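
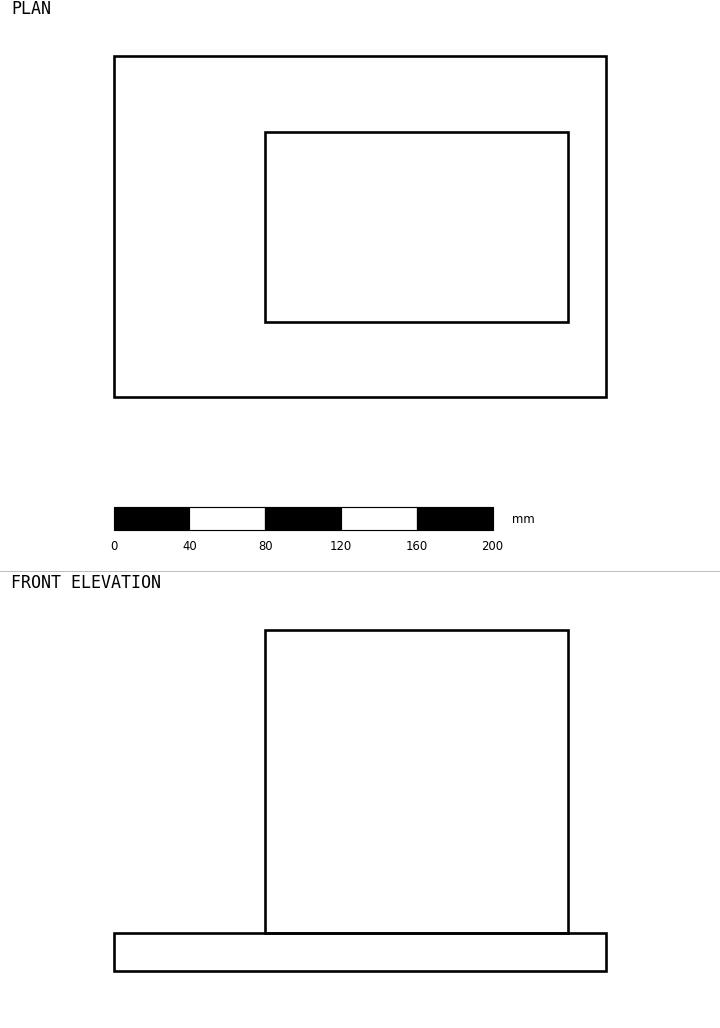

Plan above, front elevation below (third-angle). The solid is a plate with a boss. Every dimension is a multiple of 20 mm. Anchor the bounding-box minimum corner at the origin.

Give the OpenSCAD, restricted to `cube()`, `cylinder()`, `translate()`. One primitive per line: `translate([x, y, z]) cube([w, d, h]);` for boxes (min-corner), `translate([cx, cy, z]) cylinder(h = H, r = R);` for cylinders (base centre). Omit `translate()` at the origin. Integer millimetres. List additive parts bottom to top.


cube([260, 180, 20]);
translate([80, 40, 20]) cube([160, 100, 160]);


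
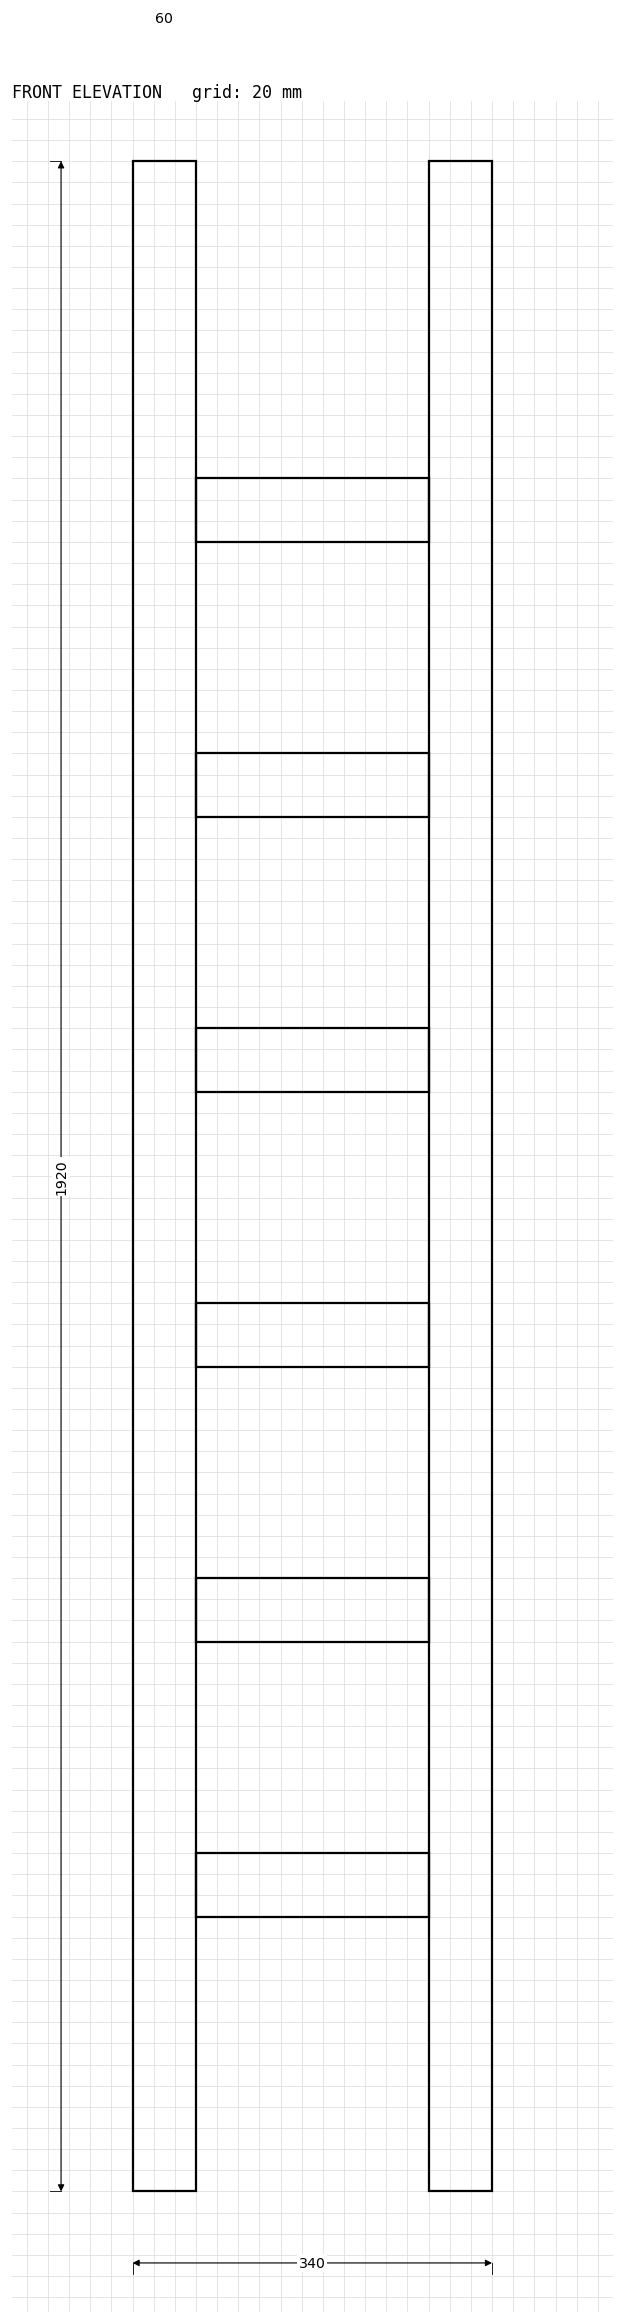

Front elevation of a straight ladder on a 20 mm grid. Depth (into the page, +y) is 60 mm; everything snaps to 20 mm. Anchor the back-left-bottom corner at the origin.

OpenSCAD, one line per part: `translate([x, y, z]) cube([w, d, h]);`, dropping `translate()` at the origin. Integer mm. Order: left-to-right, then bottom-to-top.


cube([60, 60, 1920]);
translate([60, 0, 260]) cube([220, 60, 60]);
translate([60, 0, 520]) cube([220, 60, 60]);
translate([60, 0, 780]) cube([220, 60, 60]);
translate([60, 0, 1040]) cube([220, 60, 60]);
translate([60, 0, 1300]) cube([220, 60, 60]);
translate([60, 0, 1560]) cube([220, 60, 60]);
translate([280, 0, 0]) cube([60, 60, 1920]);


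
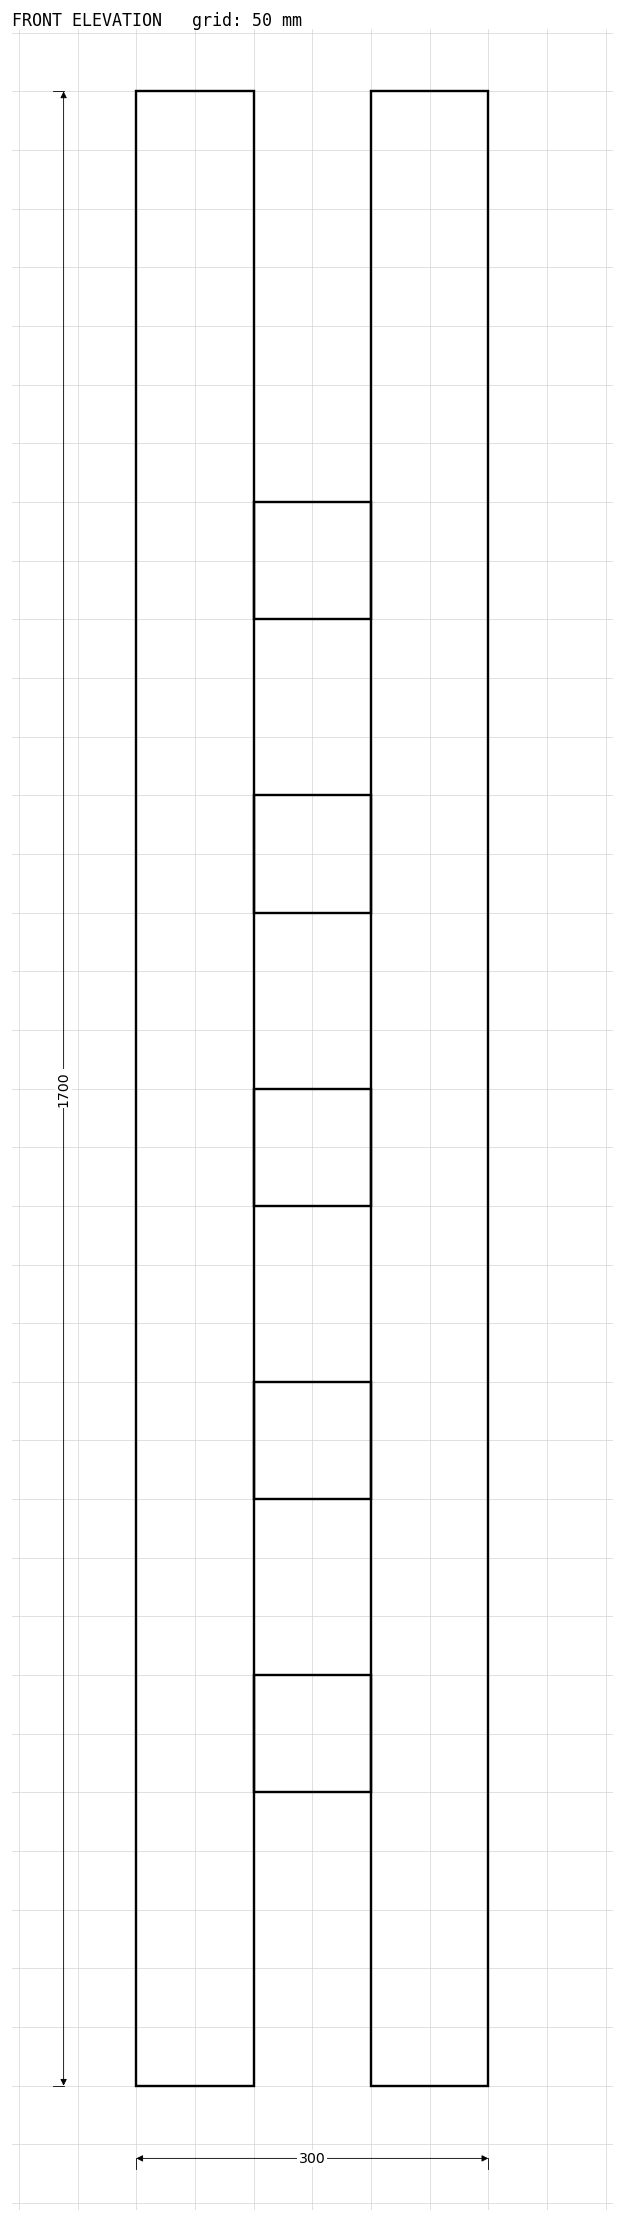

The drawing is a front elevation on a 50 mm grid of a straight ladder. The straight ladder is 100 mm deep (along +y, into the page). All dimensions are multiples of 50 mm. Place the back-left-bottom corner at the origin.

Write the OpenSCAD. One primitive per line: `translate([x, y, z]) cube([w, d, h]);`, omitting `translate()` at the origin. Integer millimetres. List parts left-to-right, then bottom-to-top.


cube([100, 100, 1700]);
translate([100, 0, 250]) cube([100, 100, 100]);
translate([100, 0, 500]) cube([100, 100, 100]);
translate([100, 0, 750]) cube([100, 100, 100]);
translate([100, 0, 1000]) cube([100, 100, 100]);
translate([100, 0, 1250]) cube([100, 100, 100]);
translate([200, 0, 0]) cube([100, 100, 1700]);


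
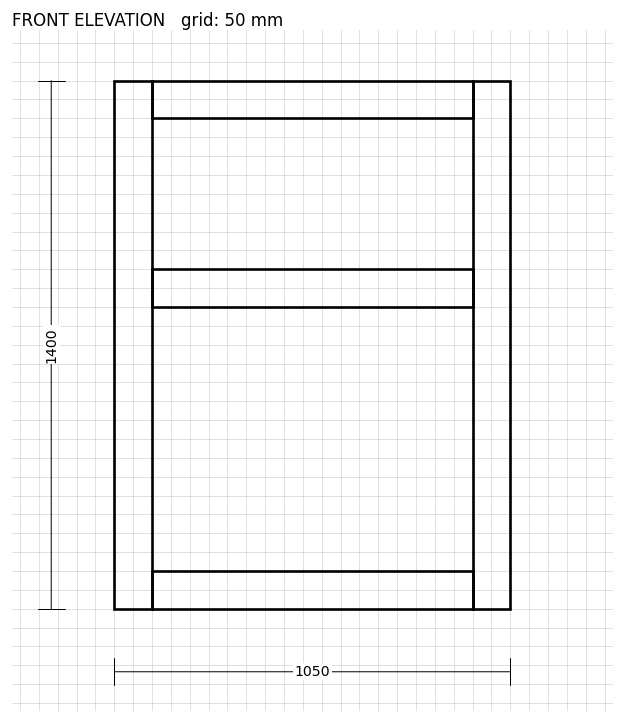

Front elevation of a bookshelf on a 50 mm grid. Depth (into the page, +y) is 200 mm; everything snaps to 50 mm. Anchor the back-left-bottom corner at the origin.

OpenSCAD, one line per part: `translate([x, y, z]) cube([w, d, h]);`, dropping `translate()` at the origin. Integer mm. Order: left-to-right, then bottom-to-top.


cube([100, 200, 1400]);
translate([100, 0, 0]) cube([850, 200, 100]);
translate([100, 0, 800]) cube([850, 200, 100]);
translate([100, 0, 1300]) cube([850, 200, 100]);
translate([950, 0, 0]) cube([100, 200, 1400]);


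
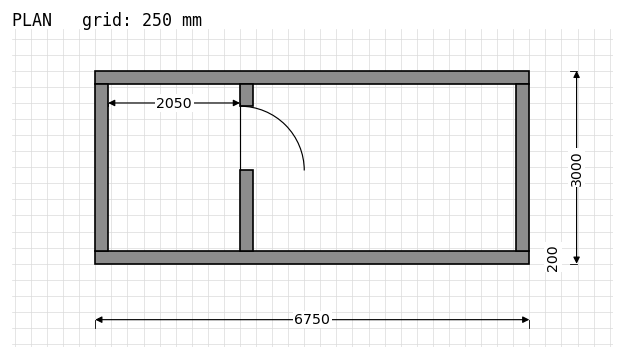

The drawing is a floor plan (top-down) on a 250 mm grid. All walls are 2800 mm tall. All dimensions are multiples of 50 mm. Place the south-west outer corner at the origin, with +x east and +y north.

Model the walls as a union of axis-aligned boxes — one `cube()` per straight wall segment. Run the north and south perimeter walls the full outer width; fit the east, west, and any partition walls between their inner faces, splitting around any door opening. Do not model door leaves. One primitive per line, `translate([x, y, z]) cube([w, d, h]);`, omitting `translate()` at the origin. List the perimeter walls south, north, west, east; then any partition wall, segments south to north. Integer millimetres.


cube([6750, 200, 2800]);
translate([0, 2800, 0]) cube([6750, 200, 2800]);
translate([0, 200, 0]) cube([200, 2600, 2800]);
translate([6550, 200, 0]) cube([200, 2600, 2800]);
translate([2250, 200, 0]) cube([200, 1250, 2800]);
translate([2250, 2450, 0]) cube([200, 350, 2800]);


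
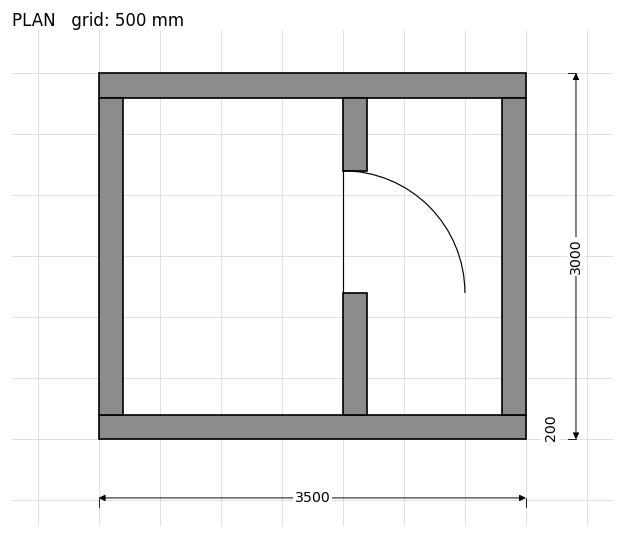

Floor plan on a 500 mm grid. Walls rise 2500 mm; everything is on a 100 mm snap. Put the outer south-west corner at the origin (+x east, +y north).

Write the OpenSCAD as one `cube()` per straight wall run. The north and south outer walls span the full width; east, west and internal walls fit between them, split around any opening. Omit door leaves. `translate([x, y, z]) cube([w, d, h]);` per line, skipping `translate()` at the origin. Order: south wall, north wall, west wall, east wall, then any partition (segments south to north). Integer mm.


cube([3500, 200, 2500]);
translate([0, 2800, 0]) cube([3500, 200, 2500]);
translate([0, 200, 0]) cube([200, 2600, 2500]);
translate([3300, 200, 0]) cube([200, 2600, 2500]);
translate([2000, 200, 0]) cube([200, 1000, 2500]);
translate([2000, 2200, 0]) cube([200, 600, 2500]);


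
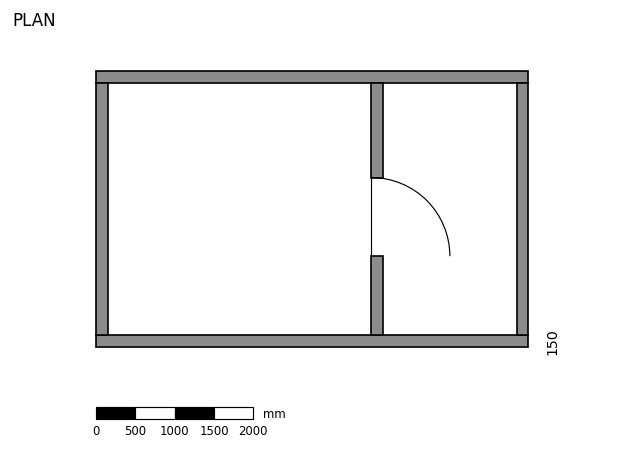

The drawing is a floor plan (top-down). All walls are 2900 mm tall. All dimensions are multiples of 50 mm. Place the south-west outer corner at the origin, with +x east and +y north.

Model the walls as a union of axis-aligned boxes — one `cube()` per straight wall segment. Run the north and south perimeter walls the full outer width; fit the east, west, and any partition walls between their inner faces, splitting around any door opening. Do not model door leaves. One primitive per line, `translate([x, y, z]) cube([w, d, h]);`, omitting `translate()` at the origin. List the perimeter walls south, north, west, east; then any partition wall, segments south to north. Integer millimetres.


cube([5500, 150, 2900]);
translate([0, 3350, 0]) cube([5500, 150, 2900]);
translate([0, 150, 0]) cube([150, 3200, 2900]);
translate([5350, 150, 0]) cube([150, 3200, 2900]);
translate([3500, 150, 0]) cube([150, 1000, 2900]);
translate([3500, 2150, 0]) cube([150, 1200, 2900]);


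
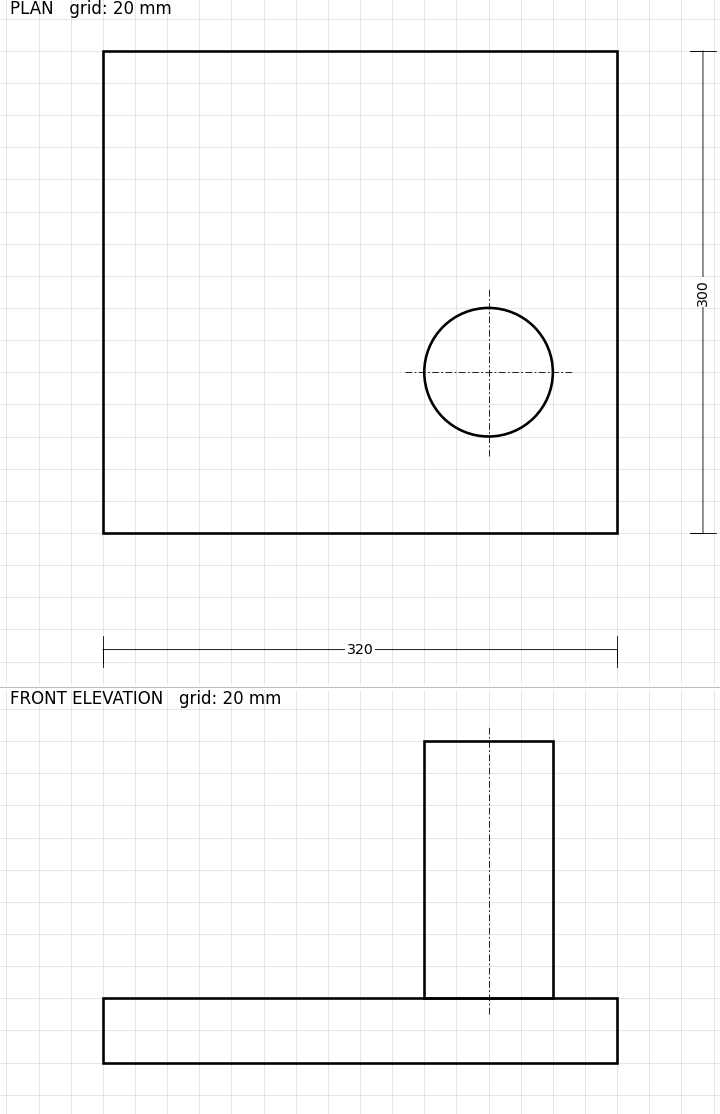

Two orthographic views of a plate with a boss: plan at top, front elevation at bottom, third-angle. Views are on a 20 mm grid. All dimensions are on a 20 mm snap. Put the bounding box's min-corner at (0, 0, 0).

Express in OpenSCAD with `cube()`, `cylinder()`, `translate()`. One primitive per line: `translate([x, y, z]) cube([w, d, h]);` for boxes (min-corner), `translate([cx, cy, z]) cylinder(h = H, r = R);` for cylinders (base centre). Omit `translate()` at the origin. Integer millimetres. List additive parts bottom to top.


cube([320, 300, 40]);
translate([240, 100, 40]) cylinder(h = 160, r = 40);


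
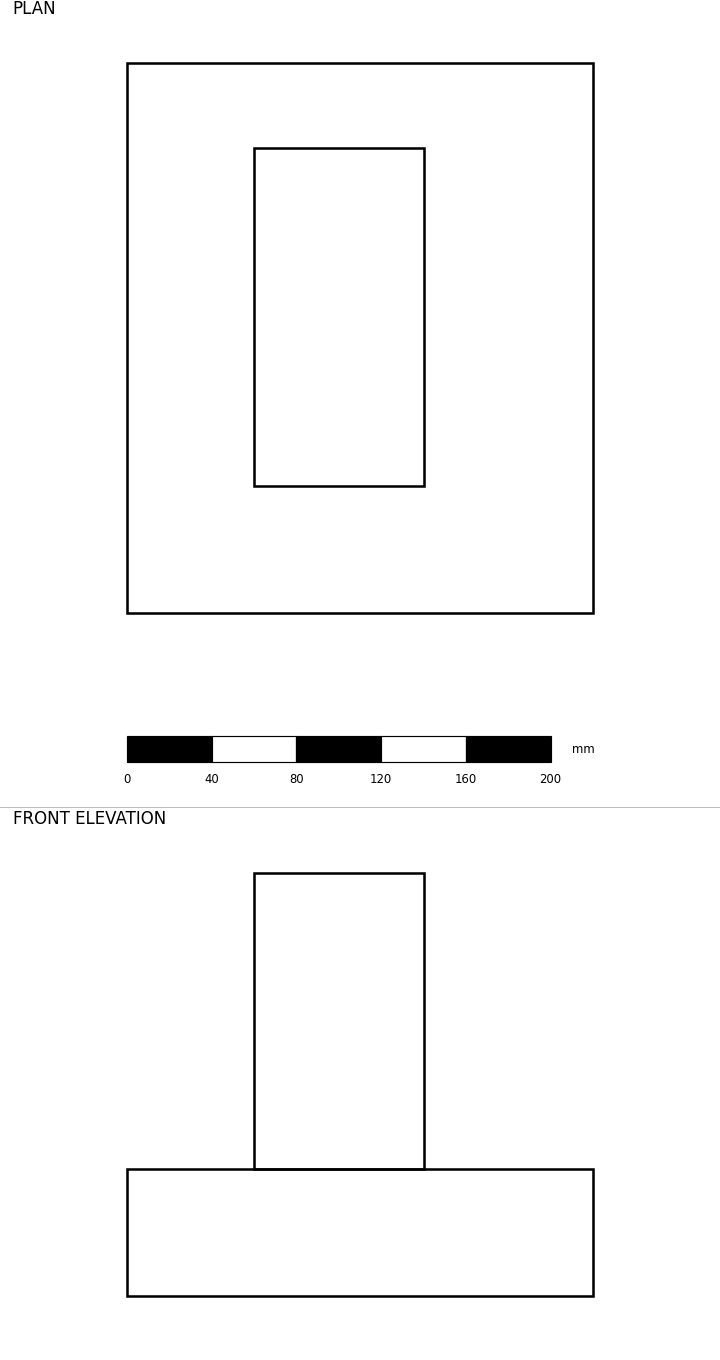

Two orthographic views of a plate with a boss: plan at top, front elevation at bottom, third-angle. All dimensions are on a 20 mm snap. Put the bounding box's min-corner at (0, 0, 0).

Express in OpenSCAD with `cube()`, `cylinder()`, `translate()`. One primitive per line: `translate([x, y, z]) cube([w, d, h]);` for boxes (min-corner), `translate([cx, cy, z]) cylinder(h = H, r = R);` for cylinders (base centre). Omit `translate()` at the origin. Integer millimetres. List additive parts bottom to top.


cube([220, 260, 60]);
translate([60, 60, 60]) cube([80, 160, 140]);


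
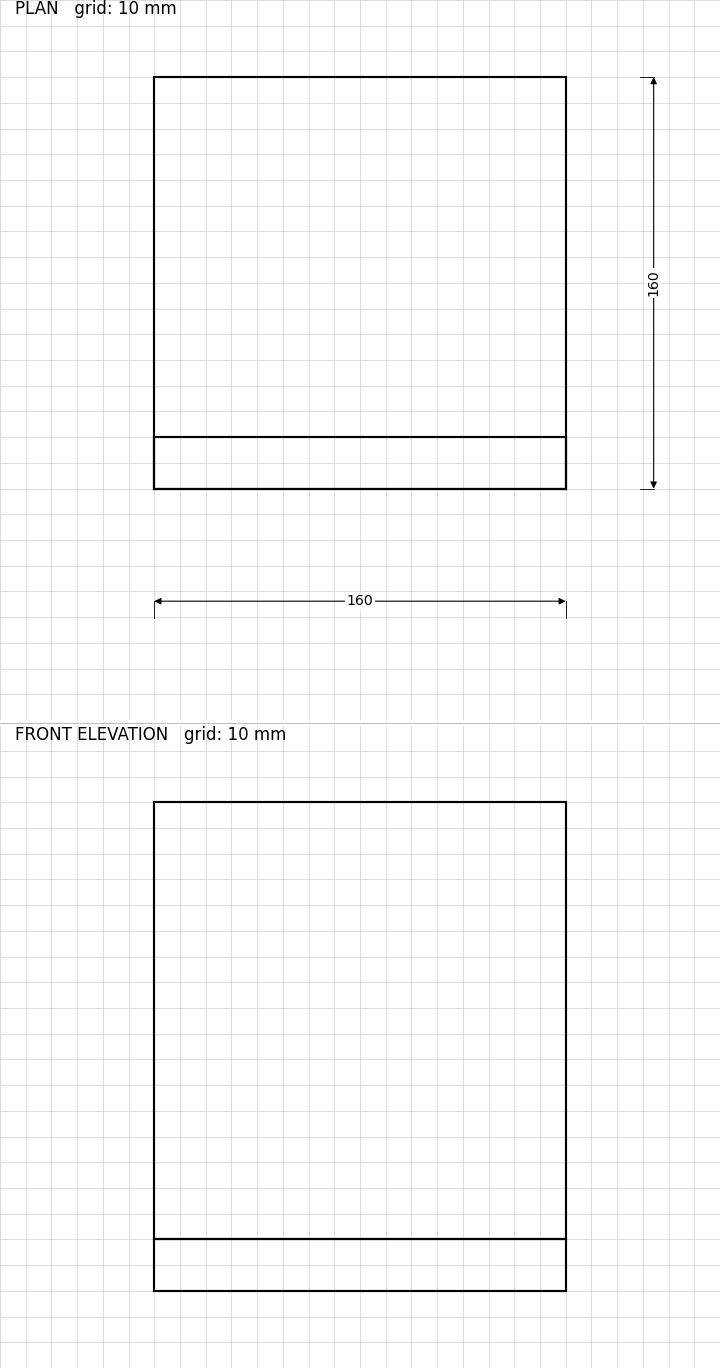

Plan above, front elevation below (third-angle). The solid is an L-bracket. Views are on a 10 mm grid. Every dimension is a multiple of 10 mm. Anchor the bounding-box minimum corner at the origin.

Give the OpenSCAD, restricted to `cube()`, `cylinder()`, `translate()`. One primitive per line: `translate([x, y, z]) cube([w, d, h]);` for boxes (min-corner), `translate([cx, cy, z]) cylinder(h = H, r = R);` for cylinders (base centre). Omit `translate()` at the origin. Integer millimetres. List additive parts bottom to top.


cube([160, 160, 20]);
translate([0, 0, 20]) cube([160, 20, 170]);


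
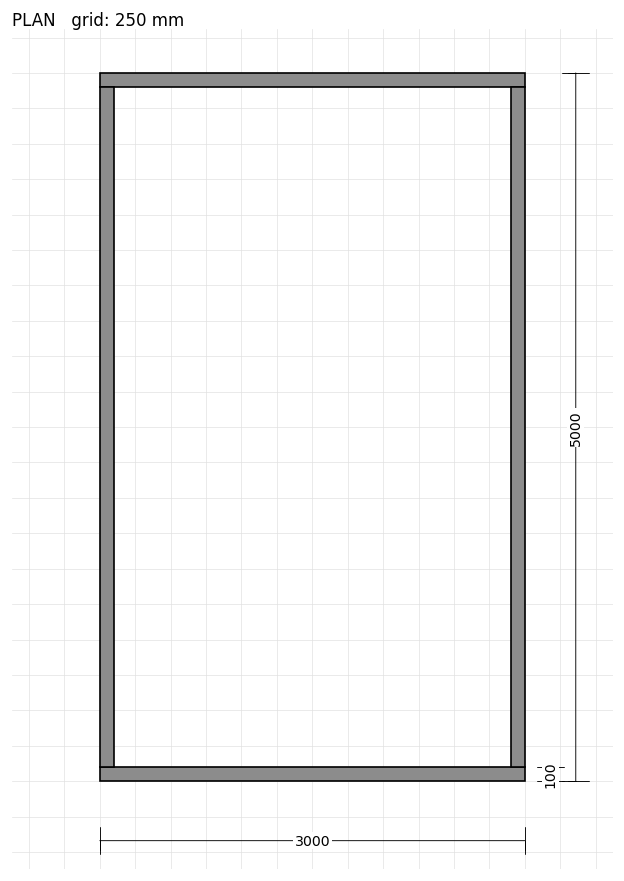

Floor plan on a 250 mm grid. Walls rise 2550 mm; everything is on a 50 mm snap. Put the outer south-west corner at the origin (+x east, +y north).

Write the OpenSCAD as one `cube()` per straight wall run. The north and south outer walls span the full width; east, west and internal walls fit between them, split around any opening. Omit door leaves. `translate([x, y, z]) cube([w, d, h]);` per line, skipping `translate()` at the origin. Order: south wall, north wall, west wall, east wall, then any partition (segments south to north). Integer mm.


cube([3000, 100, 2550]);
translate([0, 4900, 0]) cube([3000, 100, 2550]);
translate([0, 100, 0]) cube([100, 4800, 2550]);
translate([2900, 100, 0]) cube([100, 4800, 2550]);


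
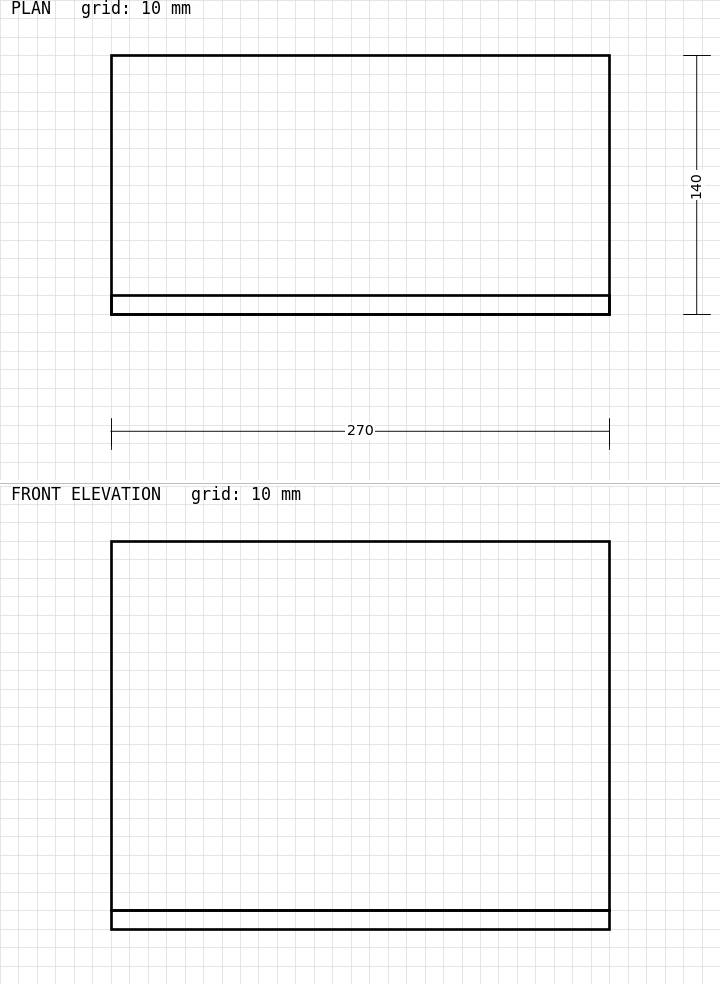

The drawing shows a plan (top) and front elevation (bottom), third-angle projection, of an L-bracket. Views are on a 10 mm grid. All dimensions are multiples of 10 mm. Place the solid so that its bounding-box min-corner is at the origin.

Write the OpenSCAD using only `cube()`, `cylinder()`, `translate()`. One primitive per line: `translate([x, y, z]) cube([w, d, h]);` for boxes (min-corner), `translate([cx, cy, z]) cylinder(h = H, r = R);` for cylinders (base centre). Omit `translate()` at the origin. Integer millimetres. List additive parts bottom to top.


cube([270, 140, 10]);
translate([0, 0, 10]) cube([270, 10, 200]);


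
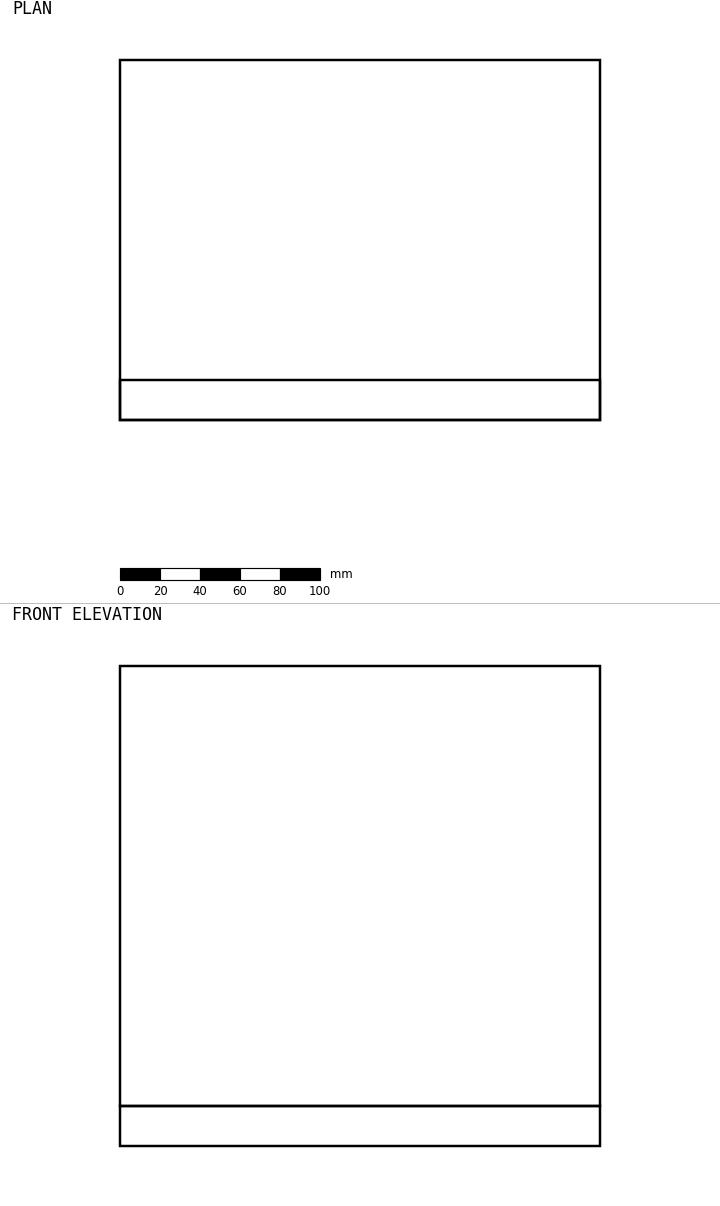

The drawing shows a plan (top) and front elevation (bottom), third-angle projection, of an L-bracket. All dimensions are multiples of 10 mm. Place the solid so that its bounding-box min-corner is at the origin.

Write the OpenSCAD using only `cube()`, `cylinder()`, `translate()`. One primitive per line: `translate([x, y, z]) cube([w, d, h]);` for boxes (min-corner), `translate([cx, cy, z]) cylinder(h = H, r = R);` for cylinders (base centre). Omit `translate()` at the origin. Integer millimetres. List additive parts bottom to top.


cube([240, 180, 20]);
translate([0, 0, 20]) cube([240, 20, 220]);


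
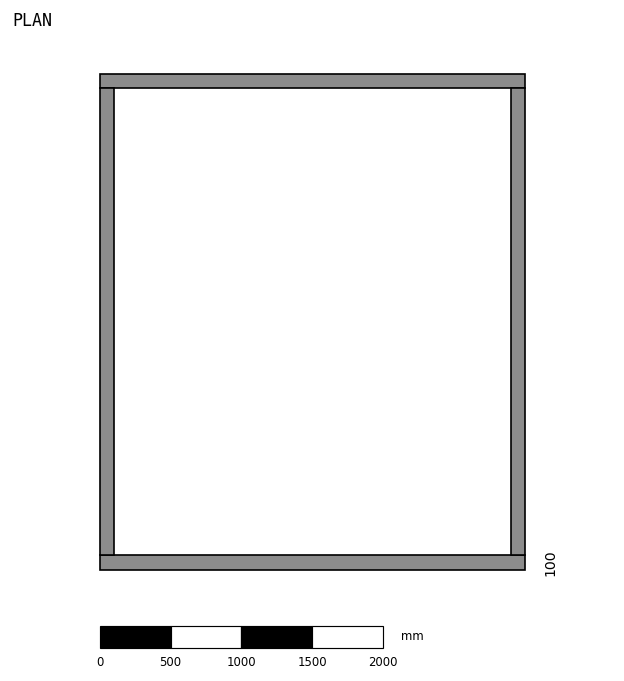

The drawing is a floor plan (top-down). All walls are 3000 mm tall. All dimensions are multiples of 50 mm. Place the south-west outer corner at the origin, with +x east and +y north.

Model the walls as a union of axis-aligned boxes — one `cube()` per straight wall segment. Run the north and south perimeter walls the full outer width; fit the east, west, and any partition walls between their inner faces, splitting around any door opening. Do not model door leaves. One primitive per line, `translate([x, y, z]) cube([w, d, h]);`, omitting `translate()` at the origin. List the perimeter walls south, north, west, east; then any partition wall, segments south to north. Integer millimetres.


cube([3000, 100, 3000]);
translate([0, 3400, 0]) cube([3000, 100, 3000]);
translate([0, 100, 0]) cube([100, 3300, 3000]);
translate([2900, 100, 0]) cube([100, 3300, 3000]);


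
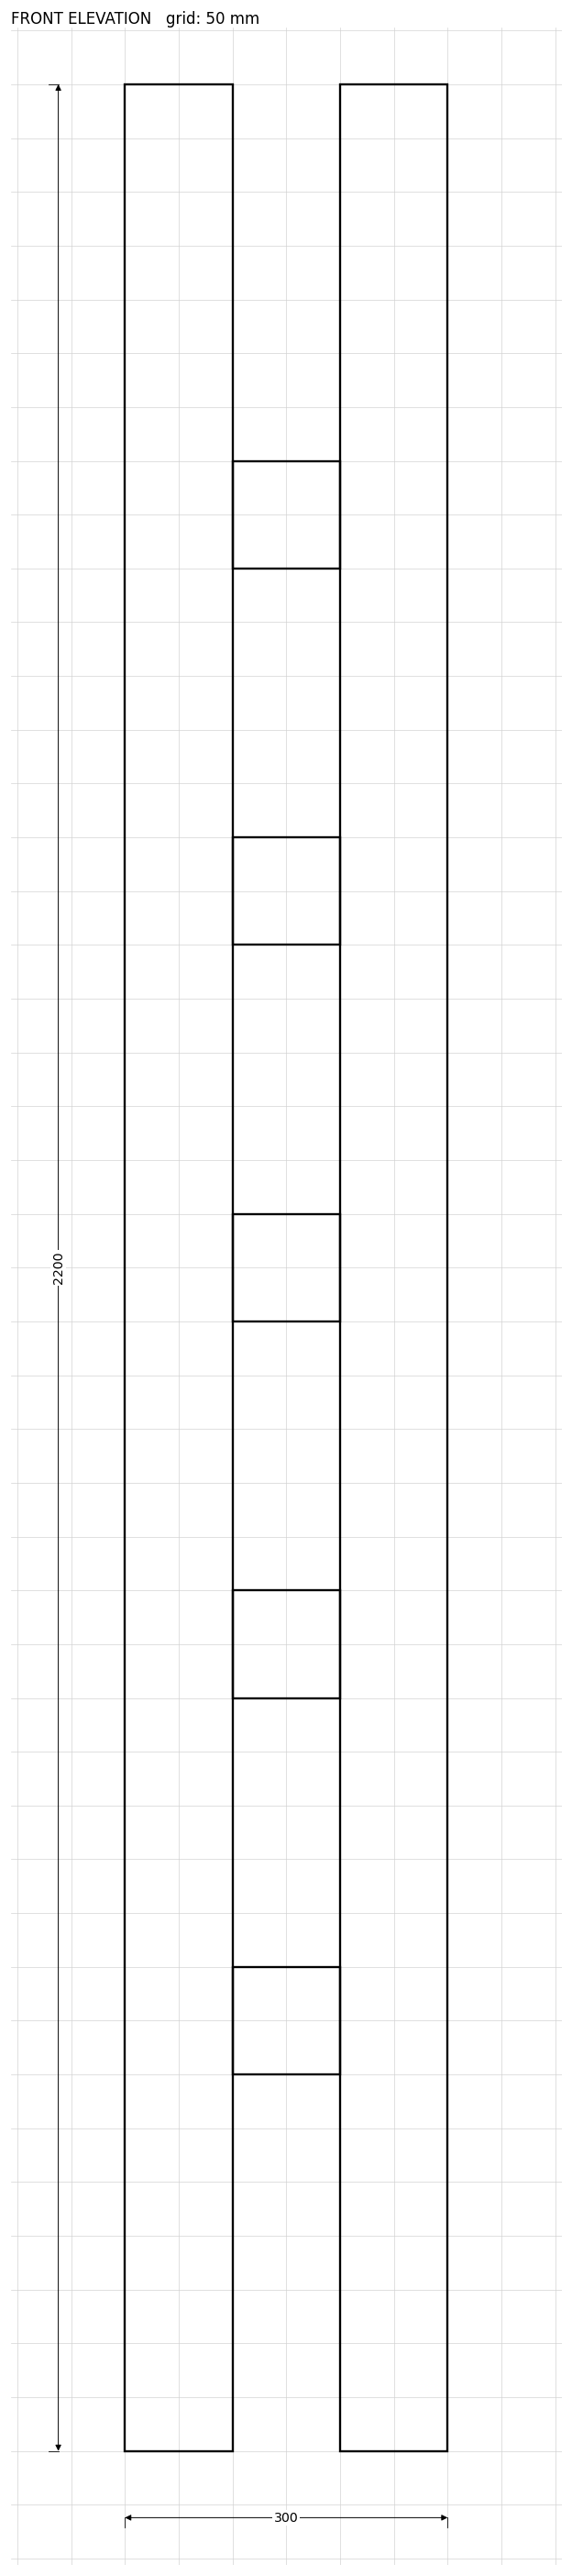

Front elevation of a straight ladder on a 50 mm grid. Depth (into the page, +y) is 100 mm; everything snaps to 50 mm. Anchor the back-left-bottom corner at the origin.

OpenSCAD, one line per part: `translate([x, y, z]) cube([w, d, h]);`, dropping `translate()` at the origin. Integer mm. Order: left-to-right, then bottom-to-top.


cube([100, 100, 2200]);
translate([100, 0, 350]) cube([100, 100, 100]);
translate([100, 0, 700]) cube([100, 100, 100]);
translate([100, 0, 1050]) cube([100, 100, 100]);
translate([100, 0, 1400]) cube([100, 100, 100]);
translate([100, 0, 1750]) cube([100, 100, 100]);
translate([200, 0, 0]) cube([100, 100, 2200]);


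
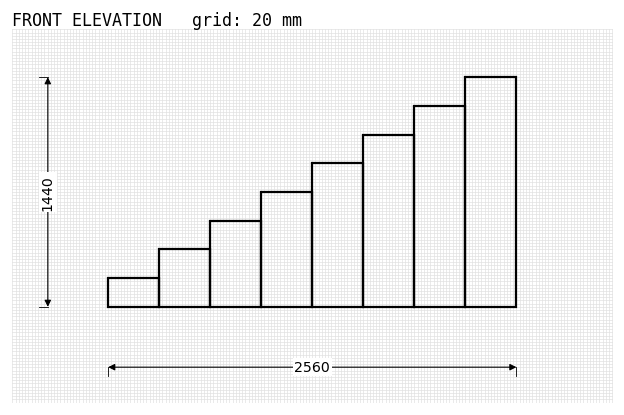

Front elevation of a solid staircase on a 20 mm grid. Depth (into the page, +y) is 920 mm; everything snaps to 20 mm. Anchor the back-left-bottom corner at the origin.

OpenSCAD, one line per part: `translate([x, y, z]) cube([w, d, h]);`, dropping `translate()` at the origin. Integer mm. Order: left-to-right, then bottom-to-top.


cube([320, 920, 180]);
translate([320, 0, 0]) cube([320, 920, 360]);
translate([640, 0, 0]) cube([320, 920, 540]);
translate([960, 0, 0]) cube([320, 920, 720]);
translate([1280, 0, 0]) cube([320, 920, 900]);
translate([1600, 0, 0]) cube([320, 920, 1080]);
translate([1920, 0, 0]) cube([320, 920, 1260]);
translate([2240, 0, 0]) cube([320, 920, 1440]);


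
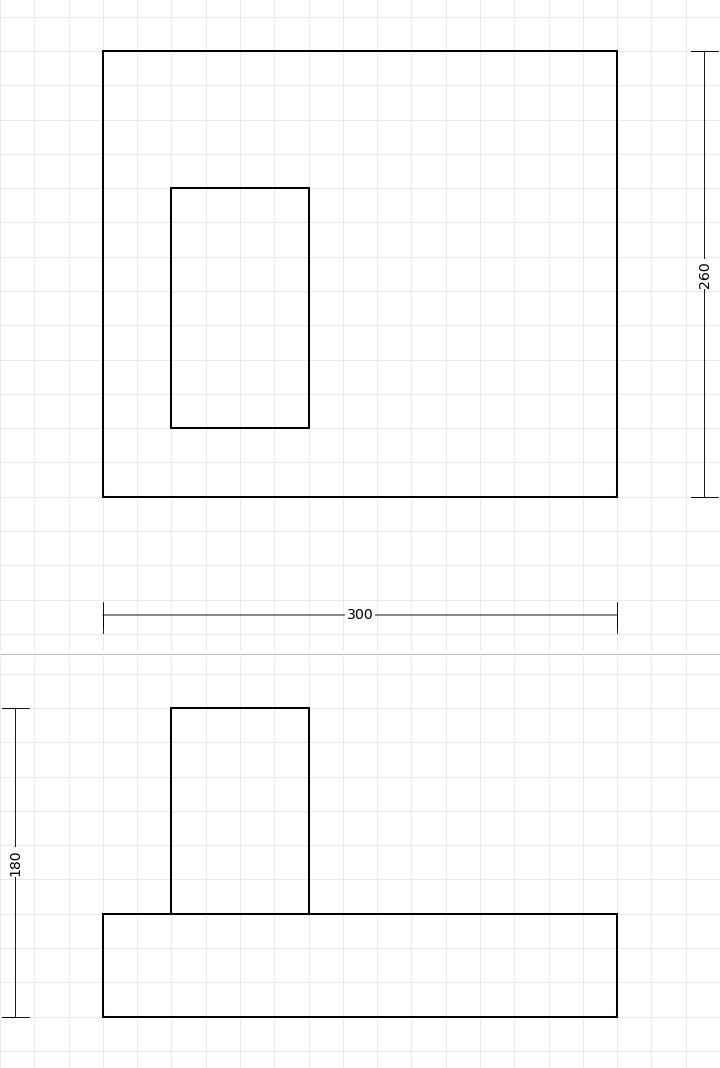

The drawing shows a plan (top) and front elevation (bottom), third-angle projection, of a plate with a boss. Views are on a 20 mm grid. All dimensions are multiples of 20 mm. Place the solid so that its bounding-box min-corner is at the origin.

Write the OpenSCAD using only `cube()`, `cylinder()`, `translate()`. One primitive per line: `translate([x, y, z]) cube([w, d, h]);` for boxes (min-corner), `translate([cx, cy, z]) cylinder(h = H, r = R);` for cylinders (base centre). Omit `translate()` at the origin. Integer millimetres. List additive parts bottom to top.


cube([300, 260, 60]);
translate([40, 40, 60]) cube([80, 140, 120]);


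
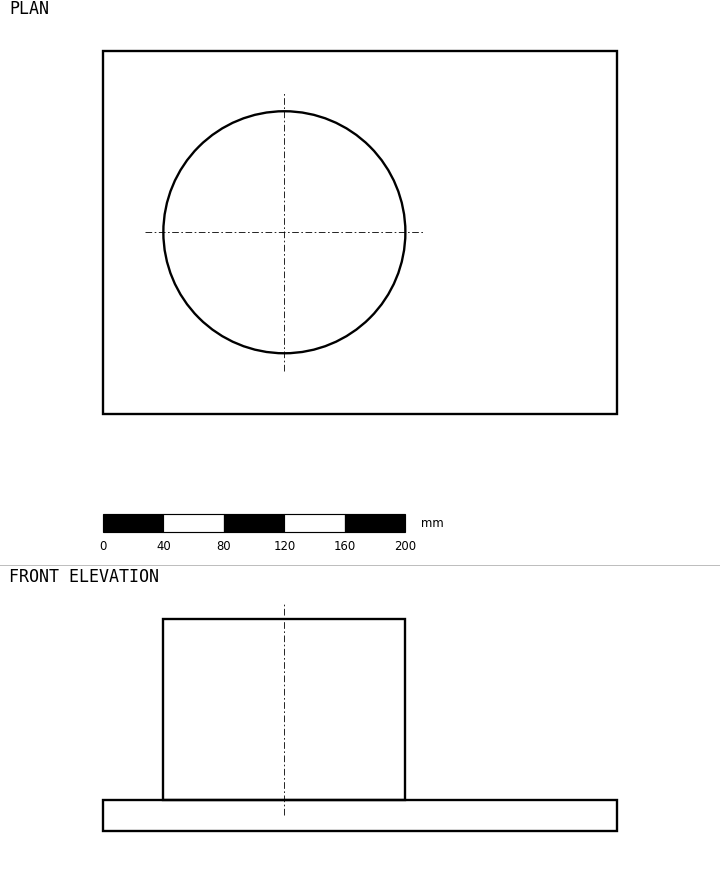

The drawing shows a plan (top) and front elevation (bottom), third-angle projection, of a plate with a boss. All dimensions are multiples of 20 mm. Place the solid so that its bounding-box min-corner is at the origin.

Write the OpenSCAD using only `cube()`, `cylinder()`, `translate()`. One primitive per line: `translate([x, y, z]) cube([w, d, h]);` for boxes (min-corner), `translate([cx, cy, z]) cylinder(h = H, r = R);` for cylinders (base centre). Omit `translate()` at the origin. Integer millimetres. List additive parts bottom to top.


cube([340, 240, 20]);
translate([120, 120, 20]) cylinder(h = 120, r = 80);


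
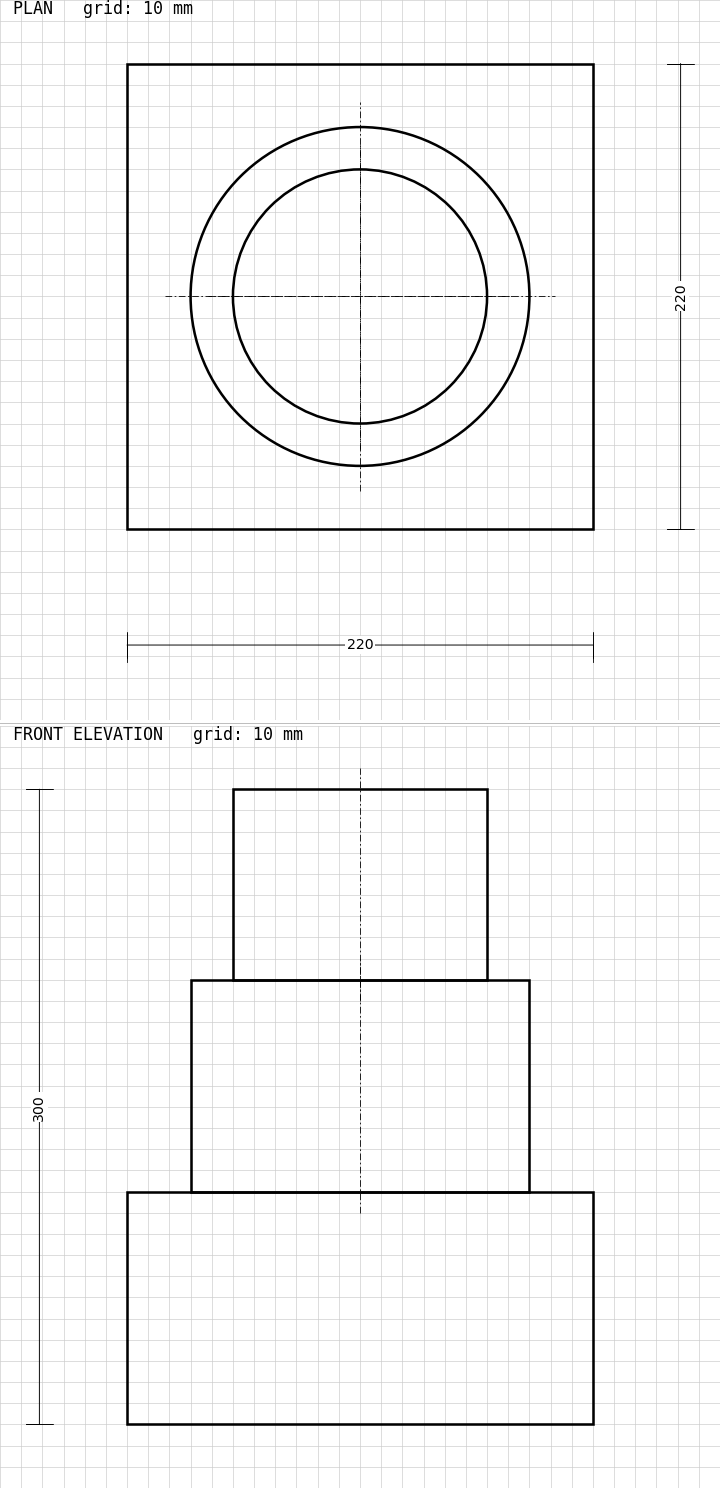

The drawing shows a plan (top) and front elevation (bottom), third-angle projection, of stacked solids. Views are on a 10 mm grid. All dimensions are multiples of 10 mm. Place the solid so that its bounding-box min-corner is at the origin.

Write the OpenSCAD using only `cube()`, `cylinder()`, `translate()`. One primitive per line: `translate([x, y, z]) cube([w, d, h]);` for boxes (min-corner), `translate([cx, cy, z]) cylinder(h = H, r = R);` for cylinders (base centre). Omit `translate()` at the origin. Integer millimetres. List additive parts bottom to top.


cube([220, 220, 110]);
translate([110, 110, 110]) cylinder(h = 100, r = 80);
translate([110, 110, 210]) cylinder(h = 90, r = 60);


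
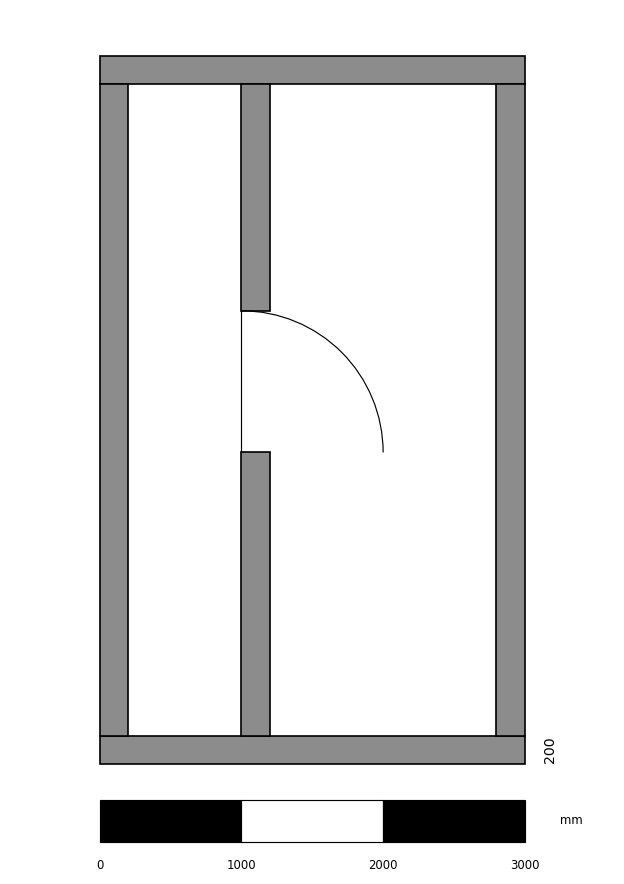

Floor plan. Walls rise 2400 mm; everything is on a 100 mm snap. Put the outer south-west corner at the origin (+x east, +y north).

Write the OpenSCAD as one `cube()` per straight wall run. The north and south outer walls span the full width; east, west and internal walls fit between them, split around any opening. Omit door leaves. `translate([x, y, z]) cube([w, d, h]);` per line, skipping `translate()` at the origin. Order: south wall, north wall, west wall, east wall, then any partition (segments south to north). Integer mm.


cube([3000, 200, 2400]);
translate([0, 4800, 0]) cube([3000, 200, 2400]);
translate([0, 200, 0]) cube([200, 4600, 2400]);
translate([2800, 200, 0]) cube([200, 4600, 2400]);
translate([1000, 200, 0]) cube([200, 2000, 2400]);
translate([1000, 3200, 0]) cube([200, 1600, 2400]);


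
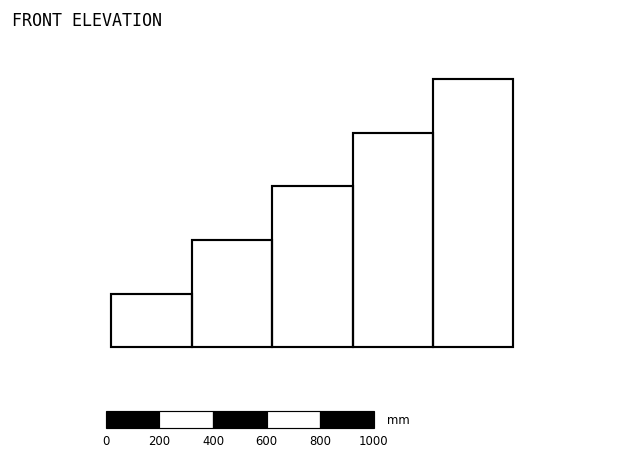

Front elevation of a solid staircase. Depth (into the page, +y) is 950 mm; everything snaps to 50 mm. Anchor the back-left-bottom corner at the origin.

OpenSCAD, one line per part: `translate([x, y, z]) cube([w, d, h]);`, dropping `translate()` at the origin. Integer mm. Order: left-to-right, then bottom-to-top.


cube([300, 950, 200]);
translate([300, 0, 0]) cube([300, 950, 400]);
translate([600, 0, 0]) cube([300, 950, 600]);
translate([900, 0, 0]) cube([300, 950, 800]);
translate([1200, 0, 0]) cube([300, 950, 1000]);


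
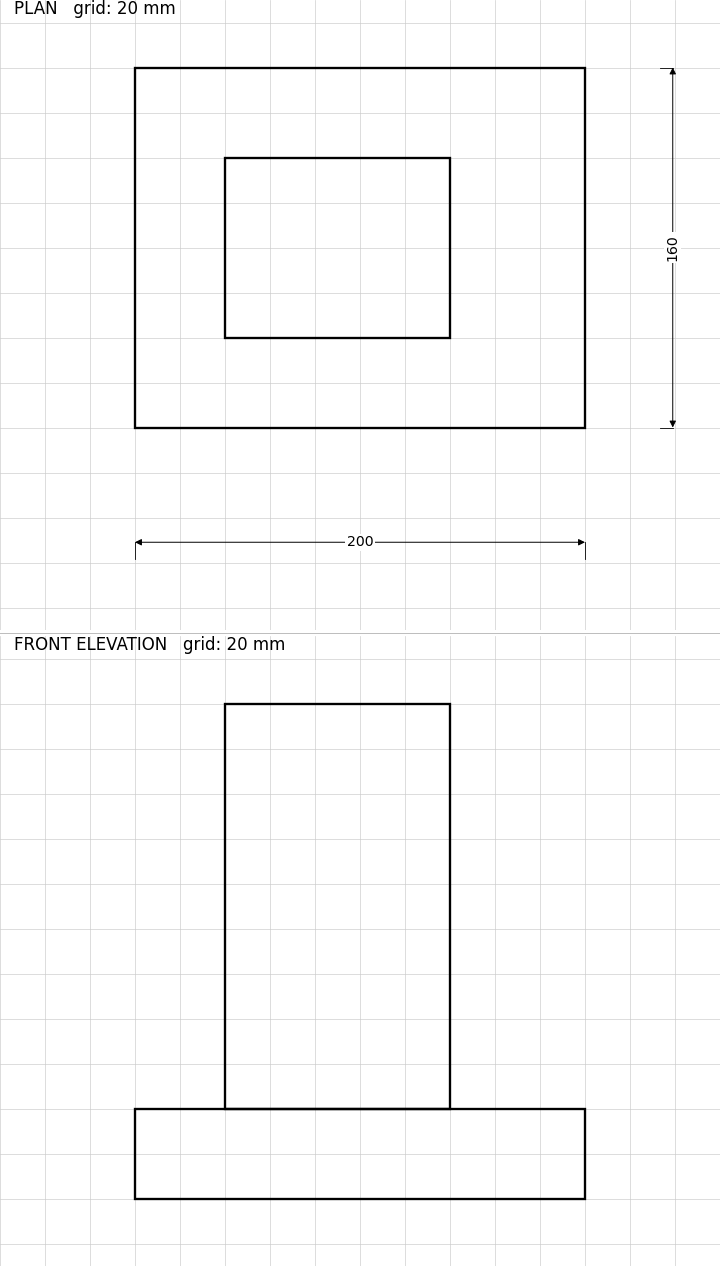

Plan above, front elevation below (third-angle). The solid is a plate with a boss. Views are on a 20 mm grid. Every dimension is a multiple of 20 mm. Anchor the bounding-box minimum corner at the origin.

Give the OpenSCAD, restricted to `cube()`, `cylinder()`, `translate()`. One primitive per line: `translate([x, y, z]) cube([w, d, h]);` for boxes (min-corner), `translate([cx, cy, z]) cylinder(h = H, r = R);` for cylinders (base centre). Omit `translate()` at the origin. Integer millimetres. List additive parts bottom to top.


cube([200, 160, 40]);
translate([40, 40, 40]) cube([100, 80, 180]);


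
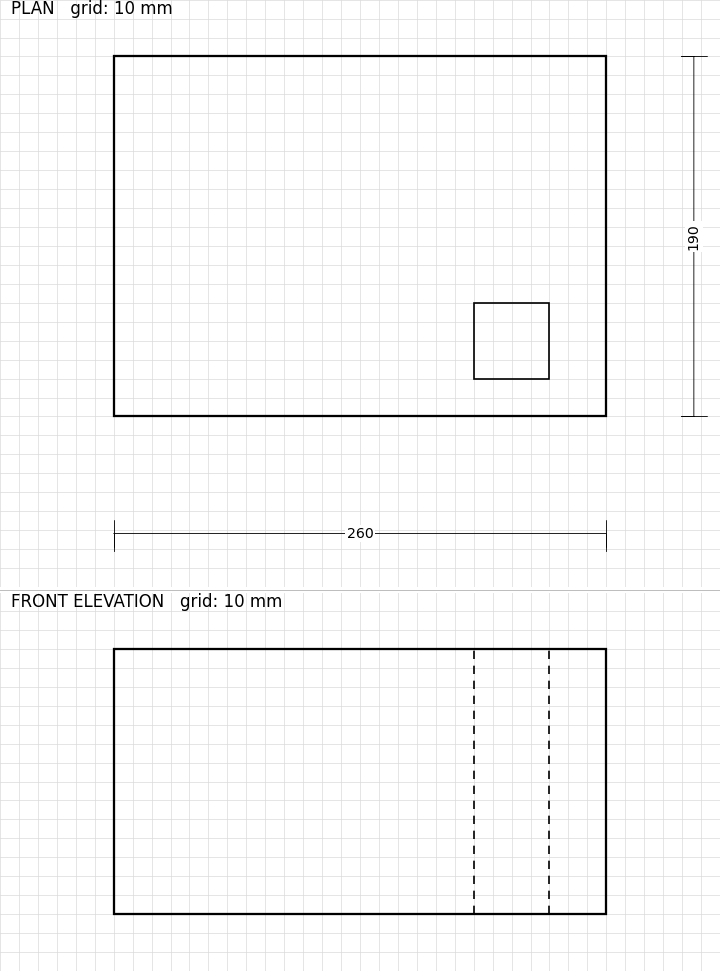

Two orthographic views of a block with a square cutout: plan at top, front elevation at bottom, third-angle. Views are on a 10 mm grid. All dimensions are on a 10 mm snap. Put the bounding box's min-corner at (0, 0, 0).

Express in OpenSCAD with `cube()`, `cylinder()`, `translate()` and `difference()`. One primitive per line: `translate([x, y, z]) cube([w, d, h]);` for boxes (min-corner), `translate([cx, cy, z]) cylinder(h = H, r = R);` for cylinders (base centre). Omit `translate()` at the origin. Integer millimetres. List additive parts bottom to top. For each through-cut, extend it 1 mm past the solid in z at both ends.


difference() {
  cube([260, 190, 140]);
  translate([190, 20, -1]) cube([40, 40, 142]);
}


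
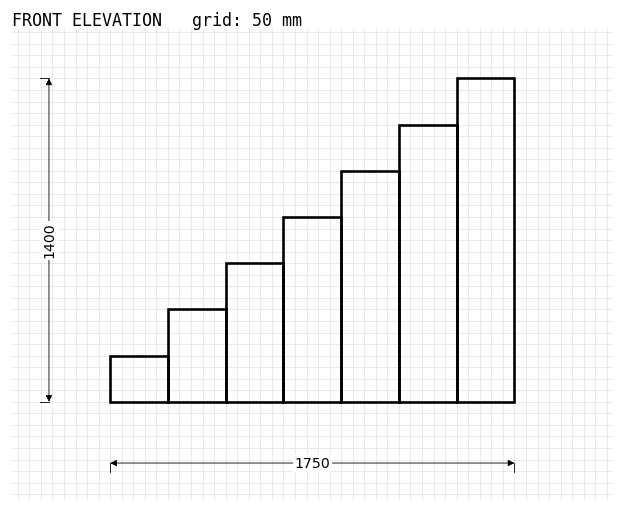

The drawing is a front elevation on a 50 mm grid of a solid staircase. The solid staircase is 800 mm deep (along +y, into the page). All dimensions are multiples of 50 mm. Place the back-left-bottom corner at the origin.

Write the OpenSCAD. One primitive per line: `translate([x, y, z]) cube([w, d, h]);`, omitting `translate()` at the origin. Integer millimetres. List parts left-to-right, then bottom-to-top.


cube([250, 800, 200]);
translate([250, 0, 0]) cube([250, 800, 400]);
translate([500, 0, 0]) cube([250, 800, 600]);
translate([750, 0, 0]) cube([250, 800, 800]);
translate([1000, 0, 0]) cube([250, 800, 1000]);
translate([1250, 0, 0]) cube([250, 800, 1200]);
translate([1500, 0, 0]) cube([250, 800, 1400]);


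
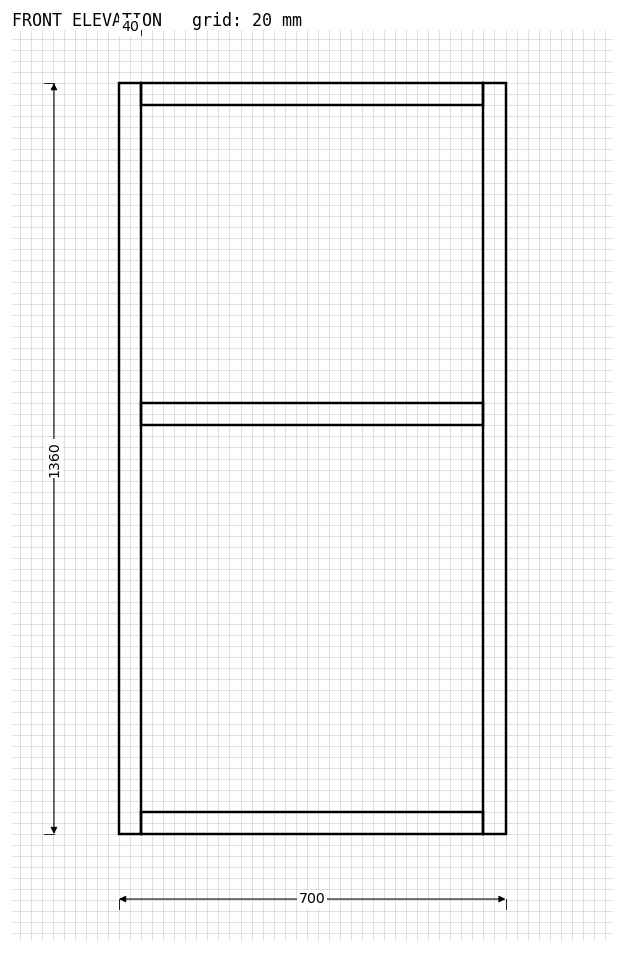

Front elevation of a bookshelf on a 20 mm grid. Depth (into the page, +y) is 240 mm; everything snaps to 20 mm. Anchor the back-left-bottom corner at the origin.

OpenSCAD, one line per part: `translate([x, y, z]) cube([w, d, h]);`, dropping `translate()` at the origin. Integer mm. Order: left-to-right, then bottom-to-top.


cube([40, 240, 1360]);
translate([40, 0, 0]) cube([620, 240, 40]);
translate([40, 0, 740]) cube([620, 240, 40]);
translate([40, 0, 1320]) cube([620, 240, 40]);
translate([660, 0, 0]) cube([40, 240, 1360]);


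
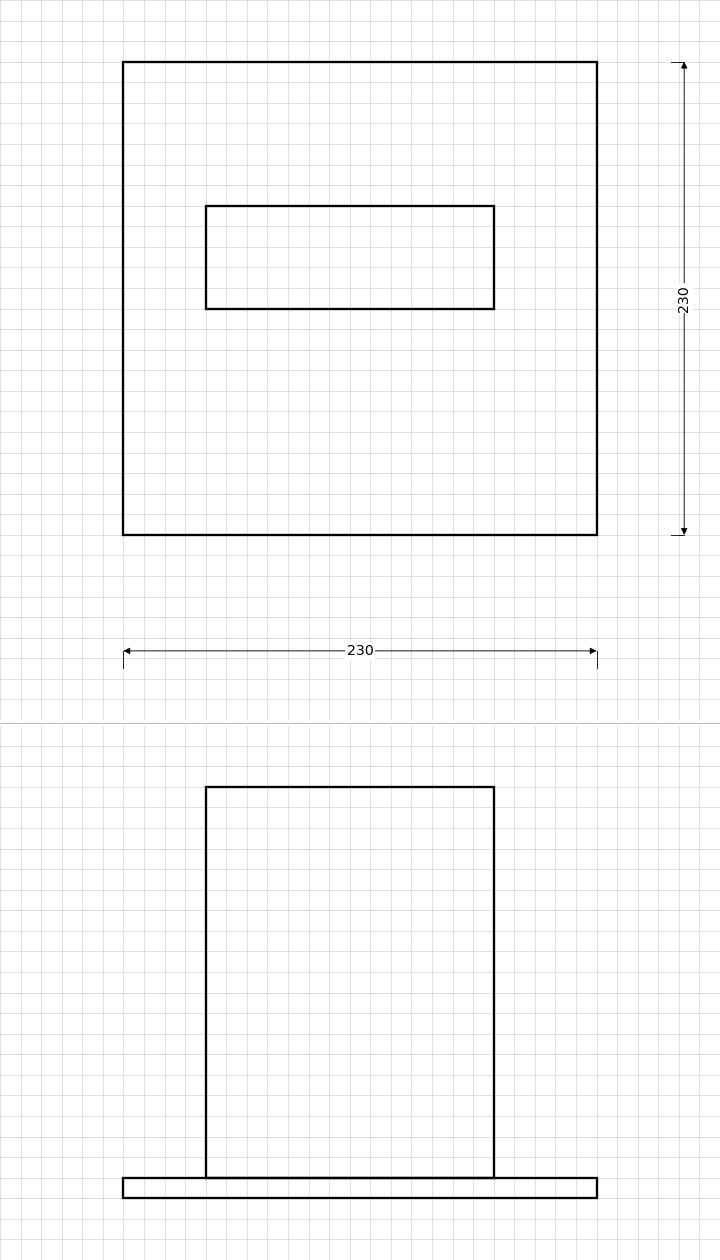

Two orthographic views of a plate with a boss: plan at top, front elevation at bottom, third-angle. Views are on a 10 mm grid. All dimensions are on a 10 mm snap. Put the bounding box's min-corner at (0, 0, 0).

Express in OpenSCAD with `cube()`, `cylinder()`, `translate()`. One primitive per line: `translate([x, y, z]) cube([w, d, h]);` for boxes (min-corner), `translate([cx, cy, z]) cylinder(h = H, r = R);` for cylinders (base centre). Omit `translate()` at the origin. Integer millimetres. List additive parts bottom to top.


cube([230, 230, 10]);
translate([40, 110, 10]) cube([140, 50, 190]);


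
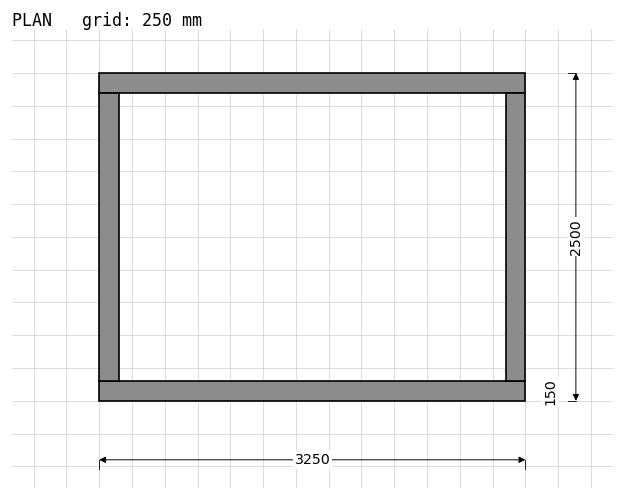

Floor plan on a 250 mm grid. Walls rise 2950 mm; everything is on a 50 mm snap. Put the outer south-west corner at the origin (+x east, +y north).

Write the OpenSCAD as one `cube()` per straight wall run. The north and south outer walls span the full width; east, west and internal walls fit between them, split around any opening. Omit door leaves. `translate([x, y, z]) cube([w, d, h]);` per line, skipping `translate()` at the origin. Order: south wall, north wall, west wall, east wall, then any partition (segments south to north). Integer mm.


cube([3250, 150, 2950]);
translate([0, 2350, 0]) cube([3250, 150, 2950]);
translate([0, 150, 0]) cube([150, 2200, 2950]);
translate([3100, 150, 0]) cube([150, 2200, 2950]);


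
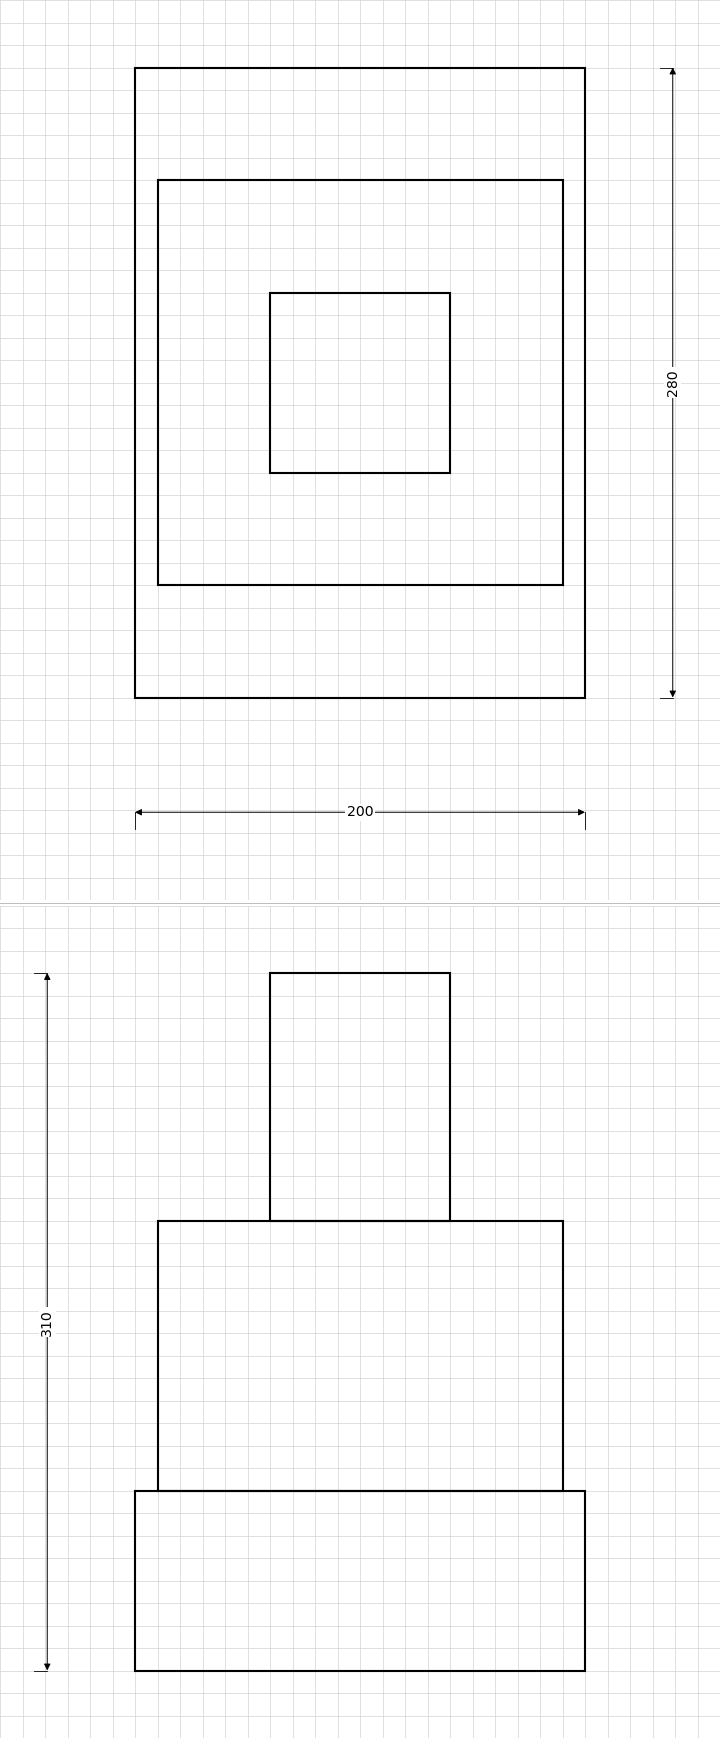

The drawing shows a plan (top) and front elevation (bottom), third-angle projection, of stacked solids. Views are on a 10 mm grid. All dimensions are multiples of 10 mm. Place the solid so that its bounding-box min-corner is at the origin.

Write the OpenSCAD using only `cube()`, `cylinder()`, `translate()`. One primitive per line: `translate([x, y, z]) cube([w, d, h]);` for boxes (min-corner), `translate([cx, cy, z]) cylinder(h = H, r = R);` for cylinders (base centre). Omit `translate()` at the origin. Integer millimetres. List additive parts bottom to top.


cube([200, 280, 80]);
translate([10, 50, 80]) cube([180, 180, 120]);
translate([60, 100, 200]) cube([80, 80, 110]);


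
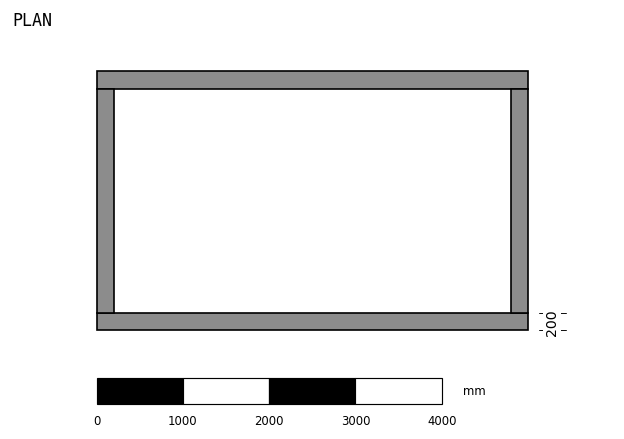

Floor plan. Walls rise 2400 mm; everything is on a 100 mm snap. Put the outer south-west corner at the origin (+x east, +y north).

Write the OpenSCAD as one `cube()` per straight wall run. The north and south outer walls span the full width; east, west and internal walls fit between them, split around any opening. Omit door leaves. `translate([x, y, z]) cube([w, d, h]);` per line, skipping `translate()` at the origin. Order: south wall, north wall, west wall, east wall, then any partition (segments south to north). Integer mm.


cube([5000, 200, 2400]);
translate([0, 2800, 0]) cube([5000, 200, 2400]);
translate([0, 200, 0]) cube([200, 2600, 2400]);
translate([4800, 200, 0]) cube([200, 2600, 2400]);


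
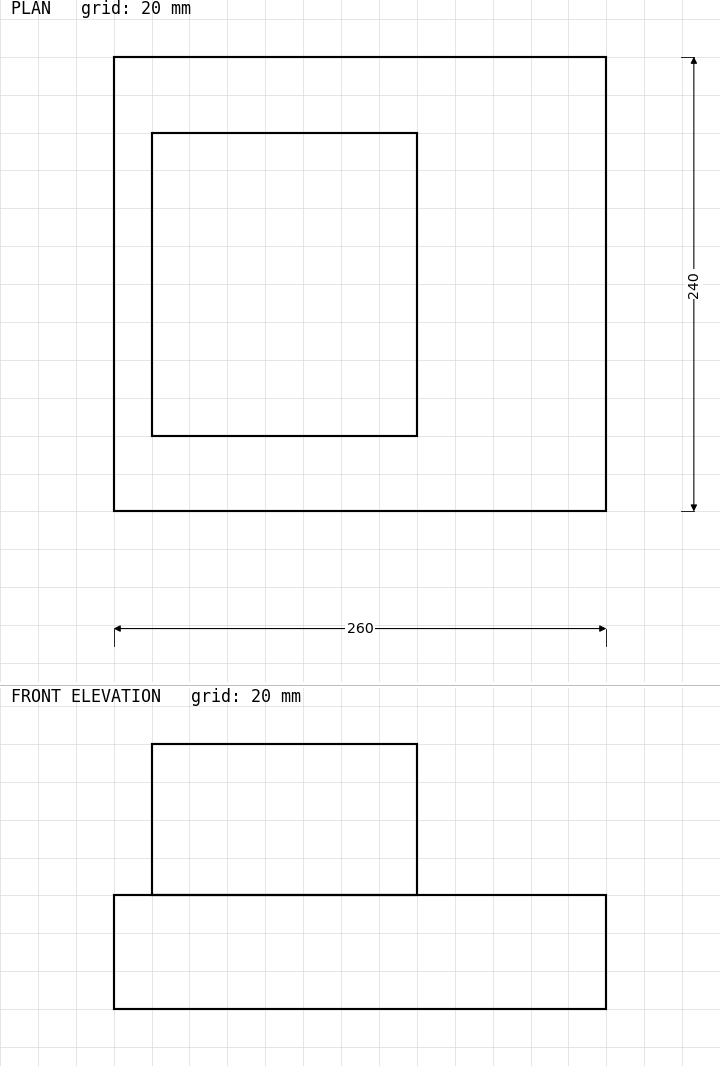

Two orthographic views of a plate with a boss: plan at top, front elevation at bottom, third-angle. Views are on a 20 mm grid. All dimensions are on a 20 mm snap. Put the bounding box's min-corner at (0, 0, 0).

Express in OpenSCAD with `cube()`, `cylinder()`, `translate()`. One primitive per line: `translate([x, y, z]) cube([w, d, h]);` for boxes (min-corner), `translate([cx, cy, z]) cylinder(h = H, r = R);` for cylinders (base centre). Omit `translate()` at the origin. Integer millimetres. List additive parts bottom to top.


cube([260, 240, 60]);
translate([20, 40, 60]) cube([140, 160, 80]);


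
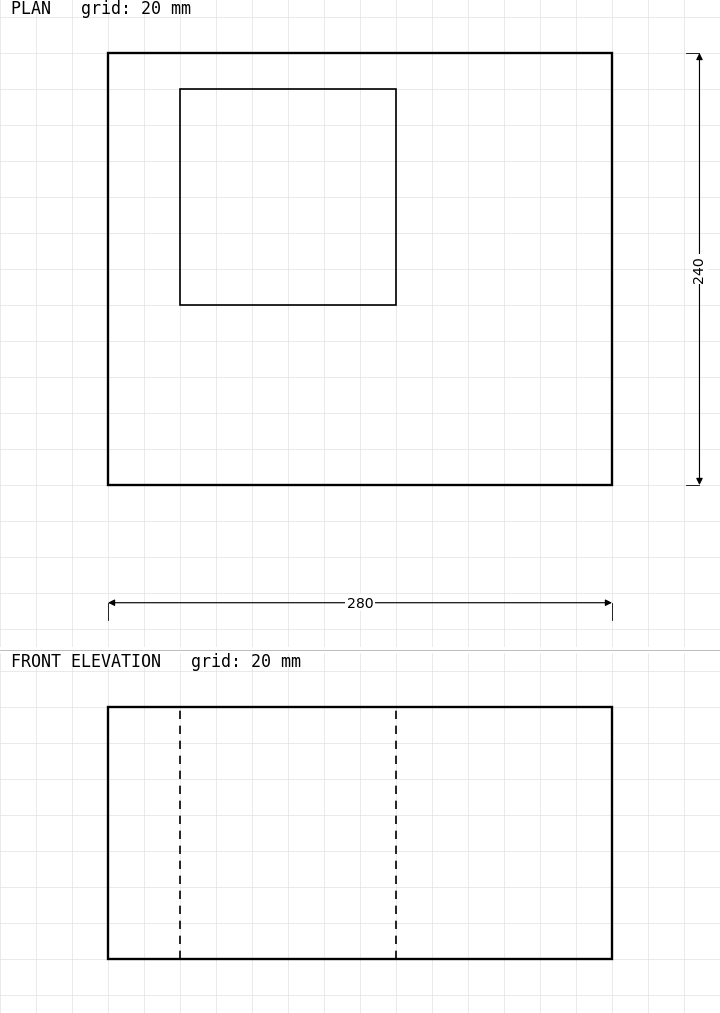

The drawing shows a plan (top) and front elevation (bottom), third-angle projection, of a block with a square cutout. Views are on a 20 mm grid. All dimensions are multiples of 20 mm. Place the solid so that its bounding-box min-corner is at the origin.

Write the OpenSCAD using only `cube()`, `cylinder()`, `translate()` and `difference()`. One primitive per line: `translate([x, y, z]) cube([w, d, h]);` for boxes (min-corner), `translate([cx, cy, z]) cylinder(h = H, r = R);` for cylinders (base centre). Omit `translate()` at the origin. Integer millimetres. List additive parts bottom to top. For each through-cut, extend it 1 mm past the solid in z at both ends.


difference() {
  cube([280, 240, 140]);
  translate([40, 100, -1]) cube([120, 120, 142]);
}


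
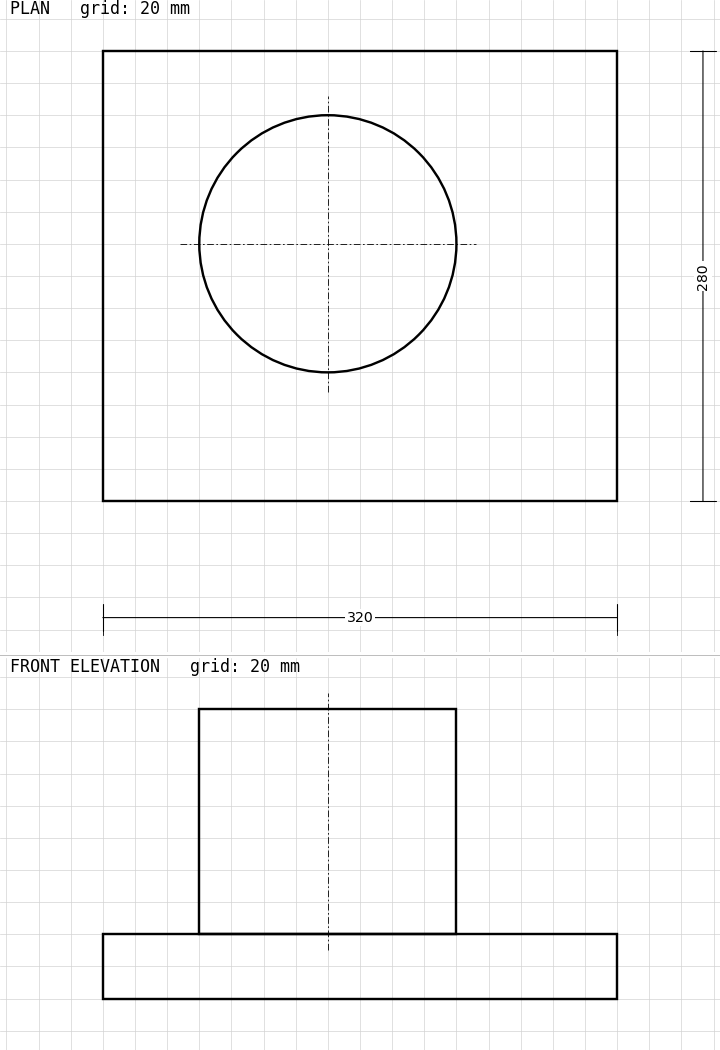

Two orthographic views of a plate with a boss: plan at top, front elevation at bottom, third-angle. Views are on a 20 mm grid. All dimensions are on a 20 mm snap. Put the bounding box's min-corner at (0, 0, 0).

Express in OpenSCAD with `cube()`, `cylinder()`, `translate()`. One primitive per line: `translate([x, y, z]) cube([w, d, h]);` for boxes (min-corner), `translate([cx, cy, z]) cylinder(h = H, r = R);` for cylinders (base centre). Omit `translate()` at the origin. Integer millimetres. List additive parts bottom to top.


cube([320, 280, 40]);
translate([140, 160, 40]) cylinder(h = 140, r = 80);


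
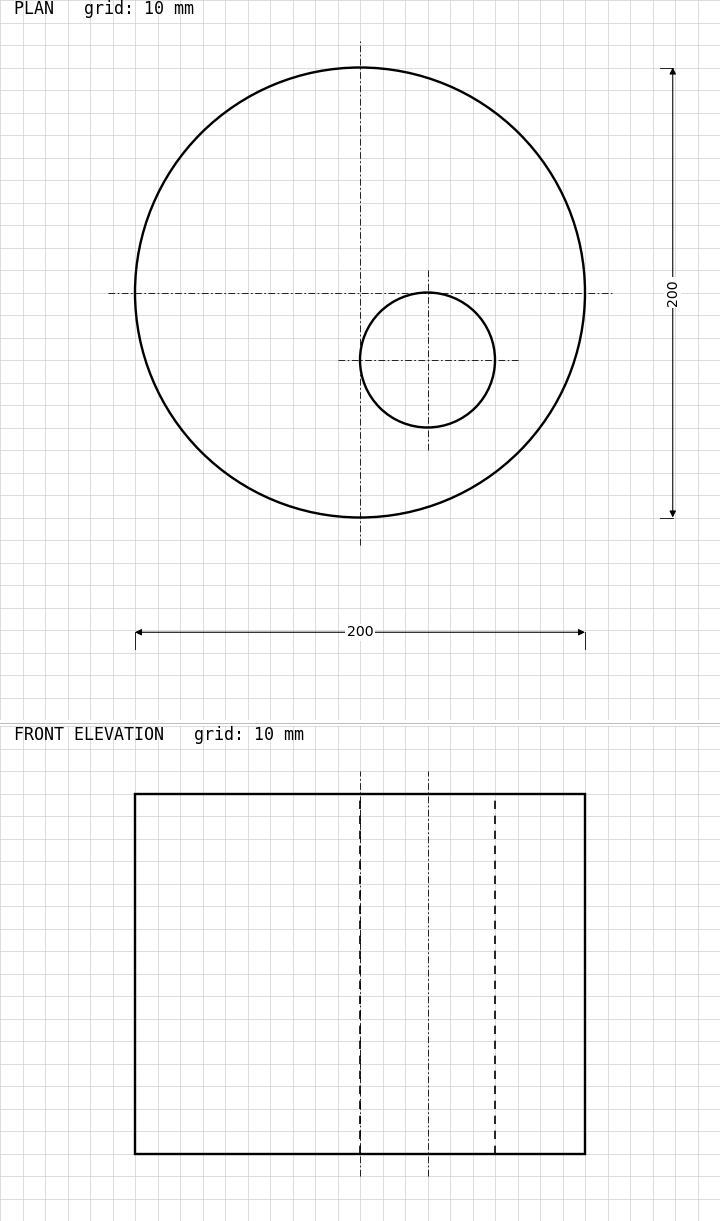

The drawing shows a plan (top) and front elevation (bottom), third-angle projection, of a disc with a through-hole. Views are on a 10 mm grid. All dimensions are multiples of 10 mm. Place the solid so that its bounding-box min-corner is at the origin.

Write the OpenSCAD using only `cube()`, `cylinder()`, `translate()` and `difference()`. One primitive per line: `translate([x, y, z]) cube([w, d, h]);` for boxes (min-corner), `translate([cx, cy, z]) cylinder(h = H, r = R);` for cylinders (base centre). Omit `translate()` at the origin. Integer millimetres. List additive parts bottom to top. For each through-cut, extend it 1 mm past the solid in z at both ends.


difference() {
  translate([100, 100, 0]) cylinder(h = 160, r = 100);
  translate([130, 70, -1]) cylinder(h = 162, r = 30);
}
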